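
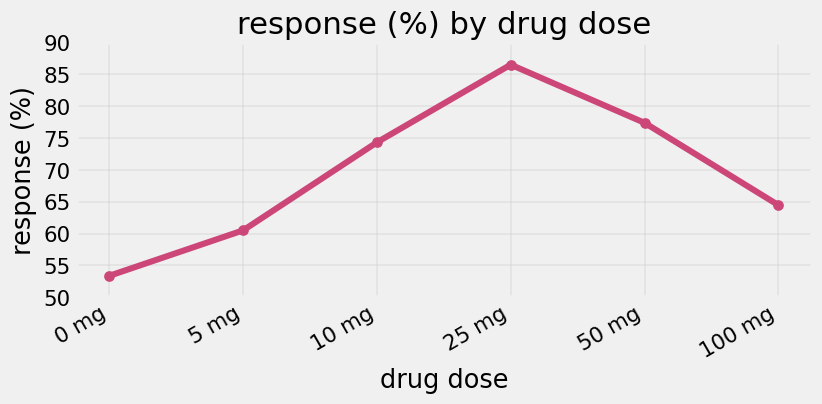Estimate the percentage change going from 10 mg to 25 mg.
10 mg ≈ 75, 25 mg ≈ 85; (85 − 75) / 75 ≈ +13.3%.

≈ +13.3%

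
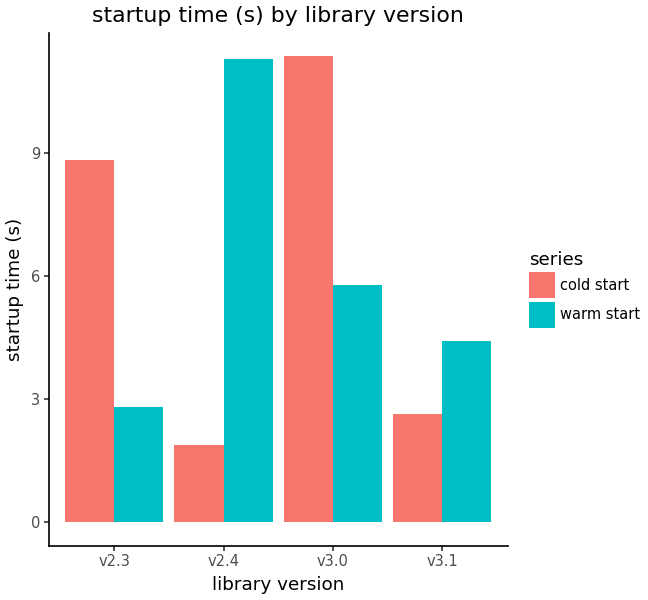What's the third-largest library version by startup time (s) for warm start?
Top 4 for warm start: v2.4 ≈ 11, v3.0 ≈ 6, v3.1 ≈ 4, v2.3 ≈ 3.

v3.1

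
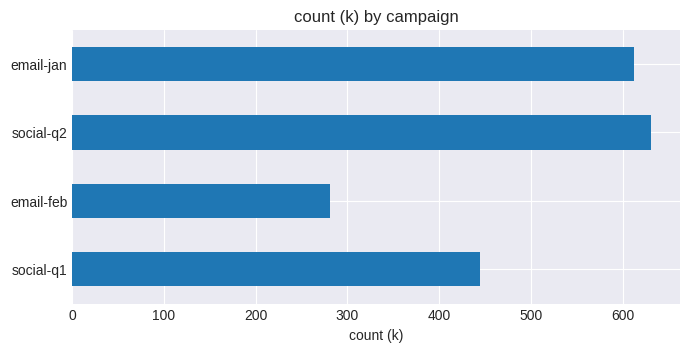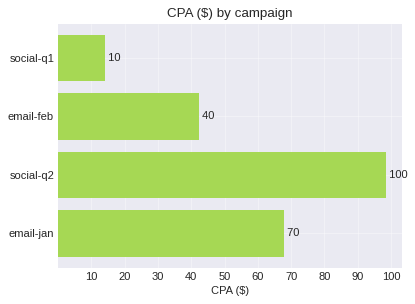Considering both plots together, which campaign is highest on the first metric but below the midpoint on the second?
Chart 2 median CPA ($) ≈ 60; below-median campaigns: social-q1, email-feb. Among those, social-q1 has the highest count (k) (≈ 400).

social-q1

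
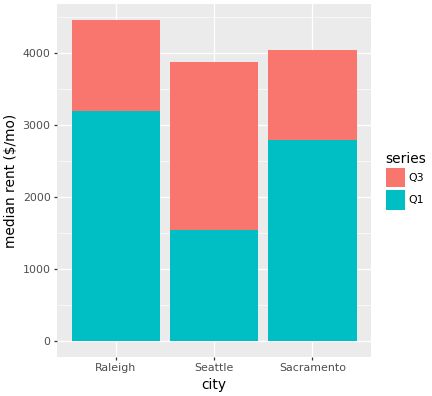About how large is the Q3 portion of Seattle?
≈ 2500

Q3 top ≈ 4000, bottom ≈ 1500; segment ≈ 2500.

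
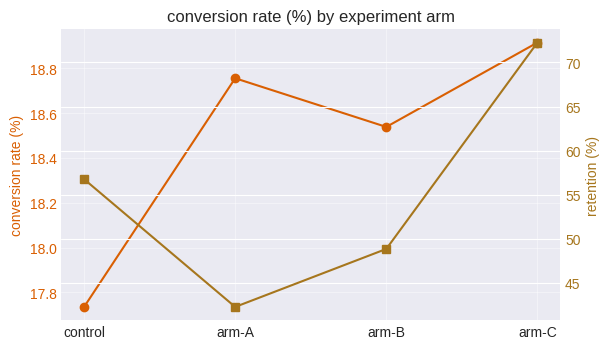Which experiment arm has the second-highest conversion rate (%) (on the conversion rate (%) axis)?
arm-A

Top 3 (on the conversion rate (%) axis): arm-C ≈ 18.9, arm-A ≈ 18.8, arm-B ≈ 18.5.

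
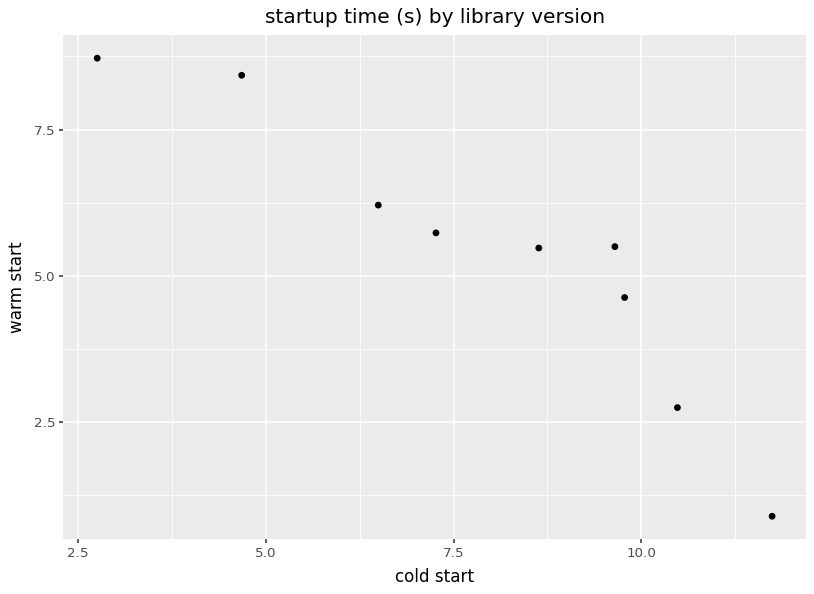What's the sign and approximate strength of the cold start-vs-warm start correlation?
Points are negatively correlated; strong (|r| ≈ 0.9).

negative, strong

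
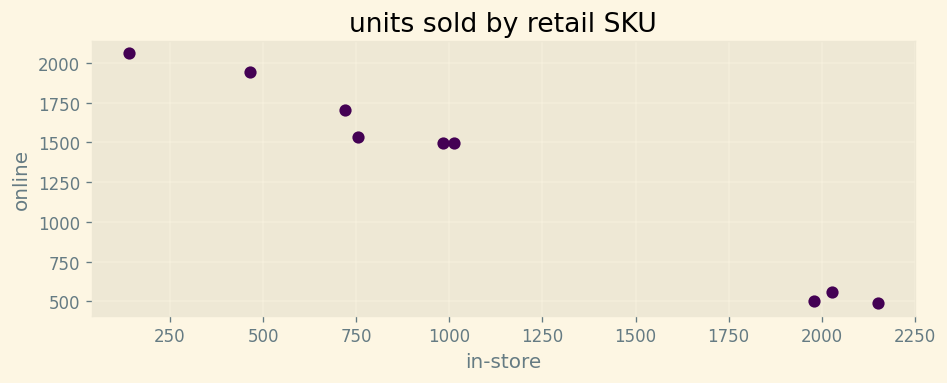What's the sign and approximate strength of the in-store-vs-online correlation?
Points are negatively correlated; strong (|r| ≈ 1.0).

negative, strong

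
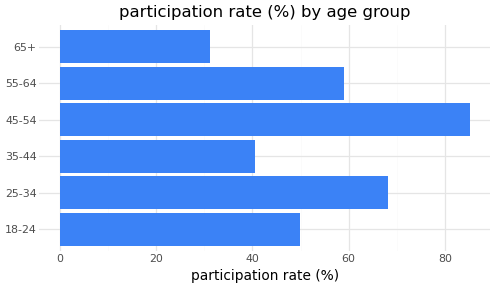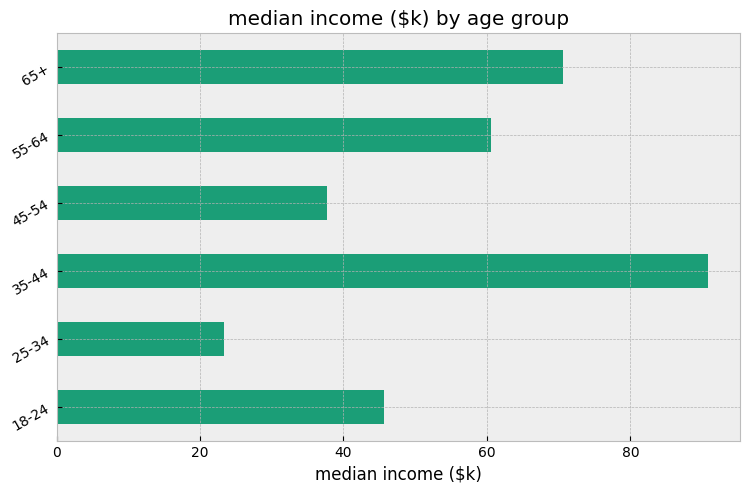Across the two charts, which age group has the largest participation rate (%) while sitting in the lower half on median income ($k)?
Chart 2 median median income ($k) ≈ 50; below-median age groups: 18-24, 25-34, 45-54. Among those, 45-54 has the highest participation rate (%) (≈ 90).

45-54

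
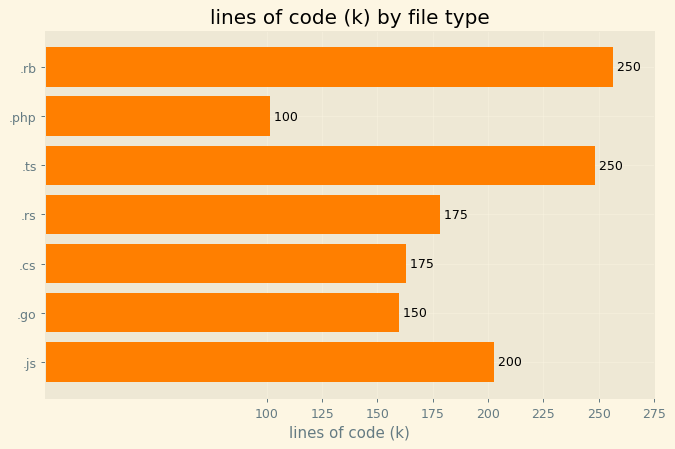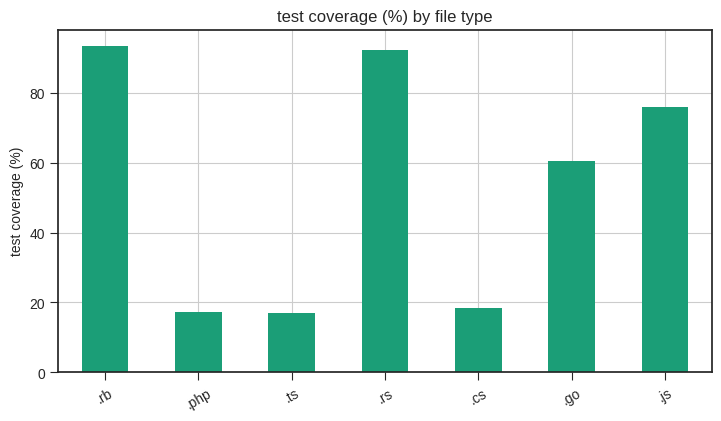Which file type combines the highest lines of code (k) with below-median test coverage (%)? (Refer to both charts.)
Chart 2 median test coverage (%) ≈ 60; below-median file types: .php, .ts, .cs. Among those, .ts has the highest lines of code (k) (≈ 250).

.ts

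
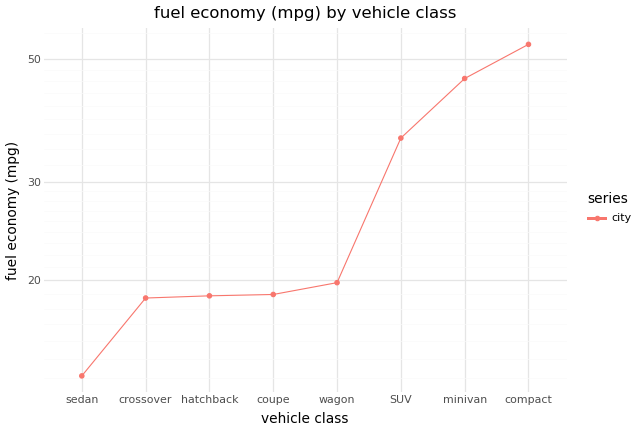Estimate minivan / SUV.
≈ 1.29×

minivan ≈ 45, SUV ≈ 35; 45/35 ≈ 1.29.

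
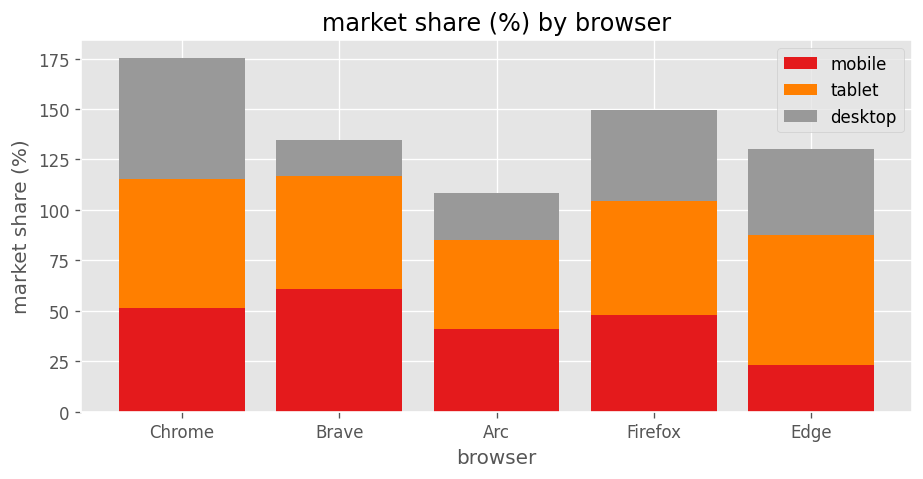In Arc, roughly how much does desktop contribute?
≈ 20

desktop top ≈ 100, bottom ≈ 80; segment ≈ 20.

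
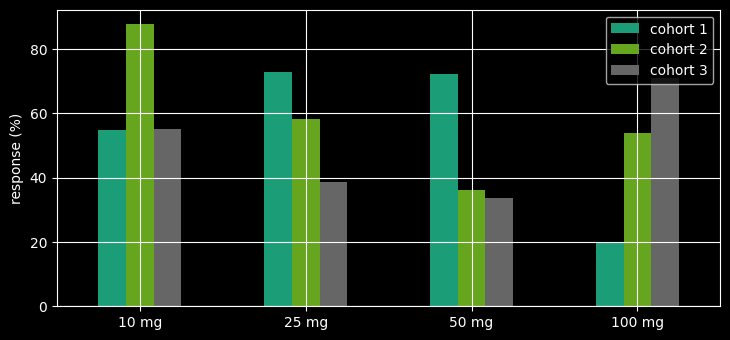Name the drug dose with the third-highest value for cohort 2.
Top 4 for cohort 2: 10 mg ≈ 90, 25 mg ≈ 60, 100 mg ≈ 50, 50 mg ≈ 40.

100 mg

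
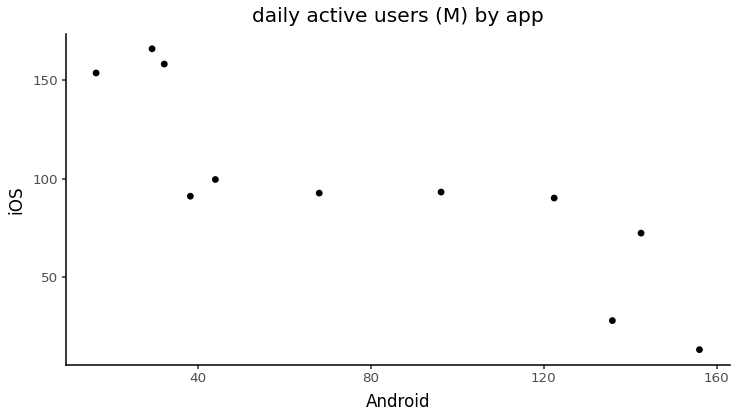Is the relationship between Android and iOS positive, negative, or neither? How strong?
Points are negatively correlated; strong (|r| ≈ 0.9).

negative, strong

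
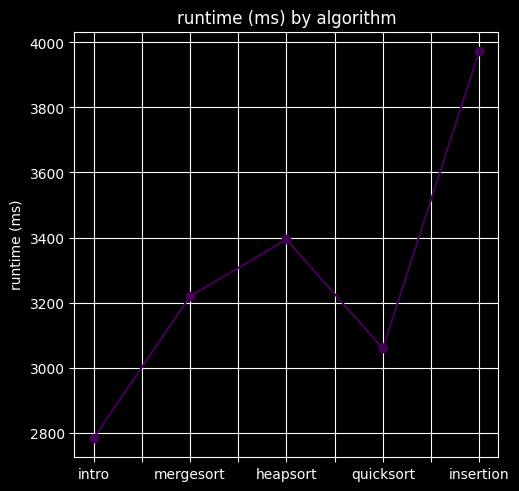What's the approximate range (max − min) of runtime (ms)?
≈ 1200

Max insertion ≈ 4000, min intro ≈ 2800; range ≈ 1200.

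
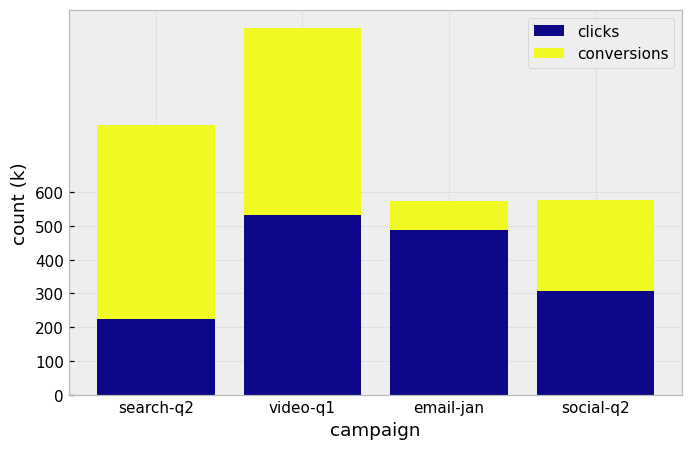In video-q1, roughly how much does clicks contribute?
≈ 500

clicks top ≈ 500, bottom ≈ 0; segment ≈ 500.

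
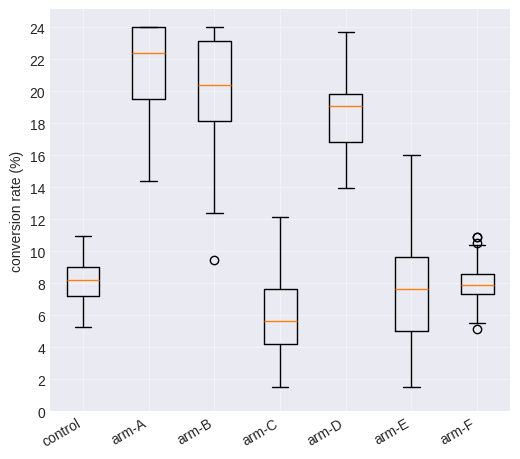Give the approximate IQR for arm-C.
≈ 4

Q3 ≈ 8, Q1 ≈ 4; IQR ≈ 4.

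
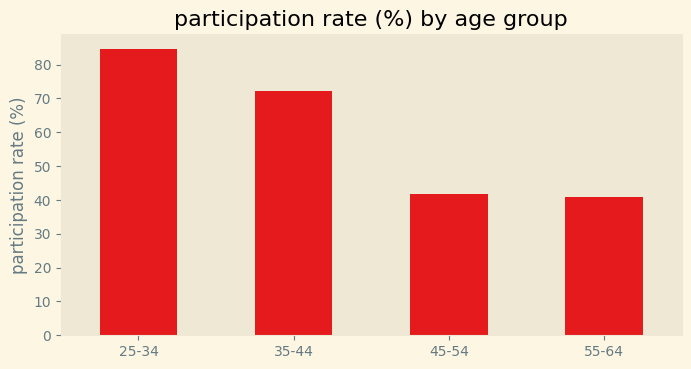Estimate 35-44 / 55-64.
35-44 ≈ 70, 55-64 ≈ 40; 70/40 ≈ 1.75.

≈ 1.75×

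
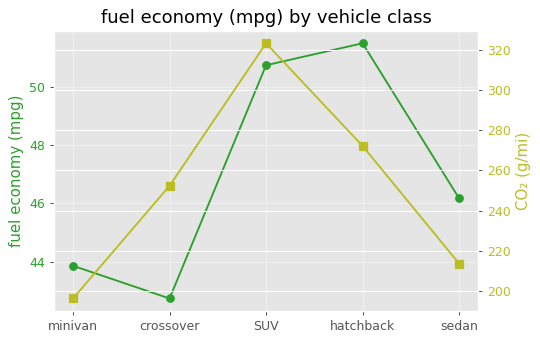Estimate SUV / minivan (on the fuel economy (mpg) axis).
SUV ≈ 51, minivan ≈ 44; 51/44 ≈ 1.16.

≈ 1.16×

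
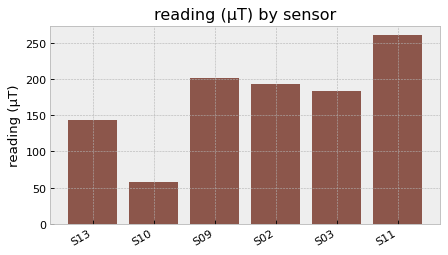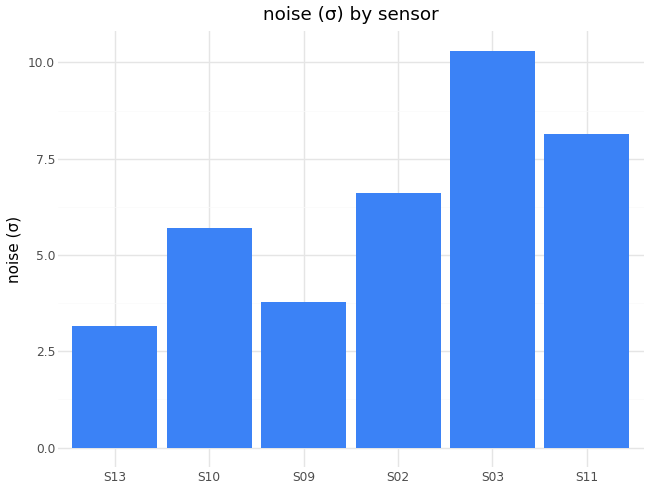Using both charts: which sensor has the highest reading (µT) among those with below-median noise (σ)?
Chart 2 median noise (σ) ≈ 6; below-median sensors: S13, S10, S09. Among those, S09 has the highest reading (µT) (≈ 200).

S09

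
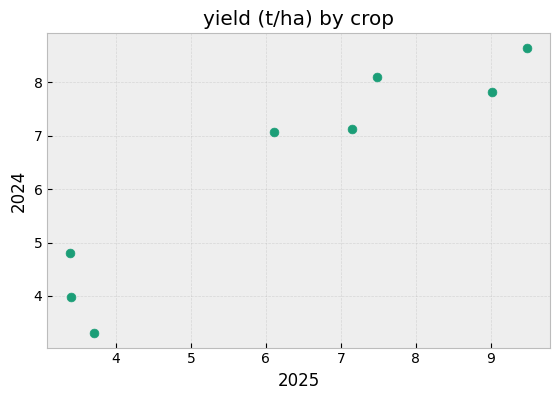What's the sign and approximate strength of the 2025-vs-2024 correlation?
Points are positively correlated; strong (|r| ≈ 0.9).

positive, strong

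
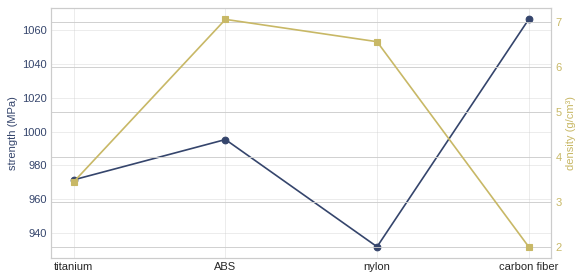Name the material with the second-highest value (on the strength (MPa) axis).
Top 3 (on the strength (MPa) axis): carbon fiber ≈ 1060, ABS ≈ 1000, titanium ≈ 980.

ABS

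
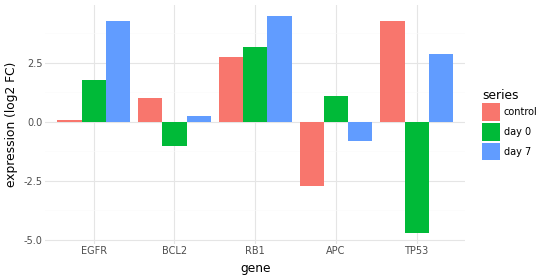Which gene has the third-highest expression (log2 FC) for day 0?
APC

Top 4 for day 0: RB1 ≈ 3, EGFR ≈ 2, APC ≈ 1, BCL2 ≈ -1.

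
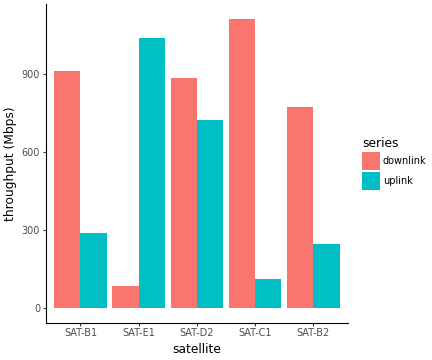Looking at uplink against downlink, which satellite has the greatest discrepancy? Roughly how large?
SAT-C1: uplink ≈ 100, downlink ≈ 1100 → gap ≈ 1000. Next-largest (SAT-E1) is only ≈ 900.

SAT-C1, ≈ 1000 Mbps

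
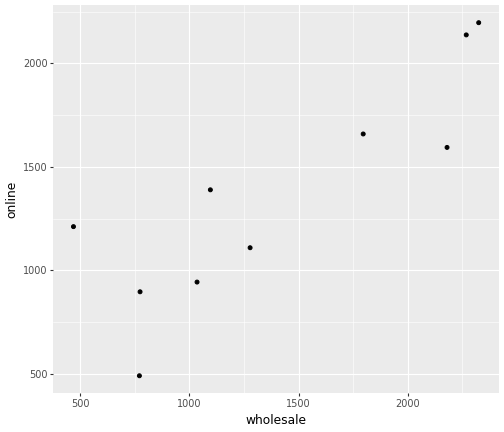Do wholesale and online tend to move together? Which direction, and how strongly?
positive, strong

Points are positively correlated; strong (|r| ≈ 0.9).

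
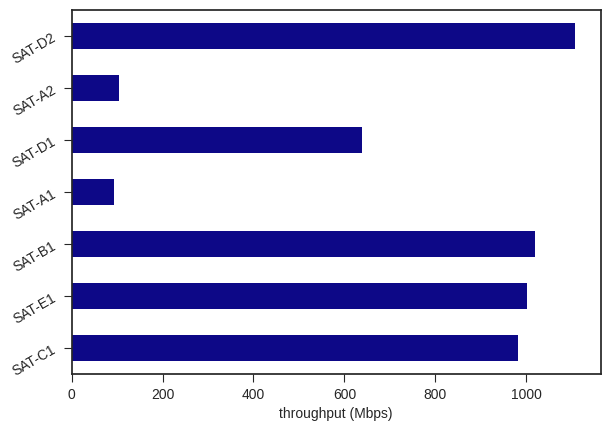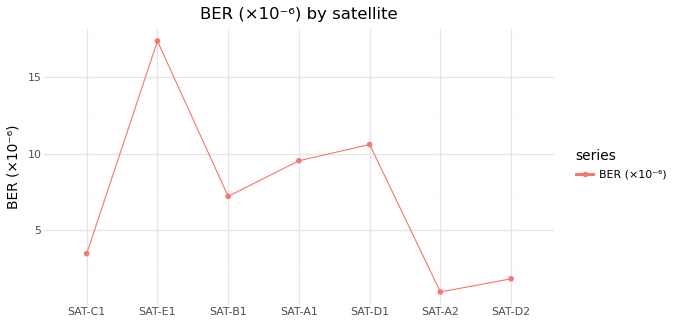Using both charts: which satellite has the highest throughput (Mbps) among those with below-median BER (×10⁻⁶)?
Chart 2 median BER (×10⁻⁶) ≈ 8; below-median satellites: SAT-C1, SAT-A2, SAT-D2. Among those, SAT-D2 has the highest throughput (Mbps) (≈ 1200).

SAT-D2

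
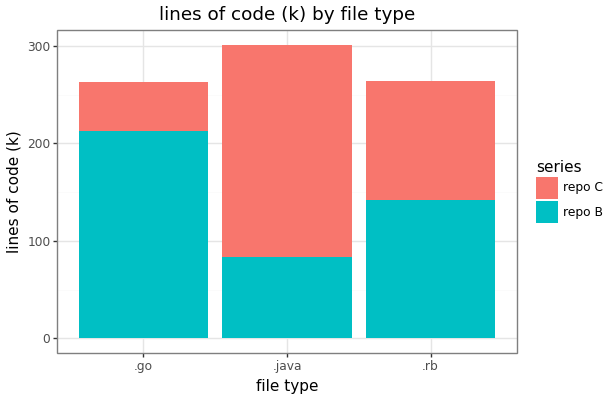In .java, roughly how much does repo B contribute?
≈ 100

repo B top ≈ 100, bottom ≈ 0; segment ≈ 100.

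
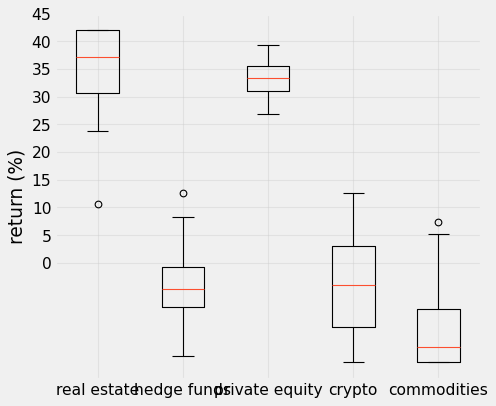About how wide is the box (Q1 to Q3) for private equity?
Q3 ≈ 35, Q1 ≈ 30; IQR ≈ 5.

≈ 5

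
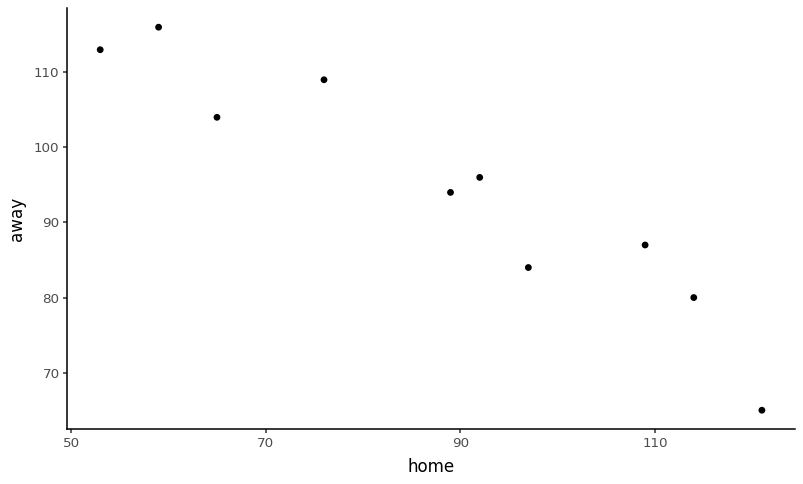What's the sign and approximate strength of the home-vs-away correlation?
negative, strong

Points are negatively correlated; strong (|r| ≈ 0.9).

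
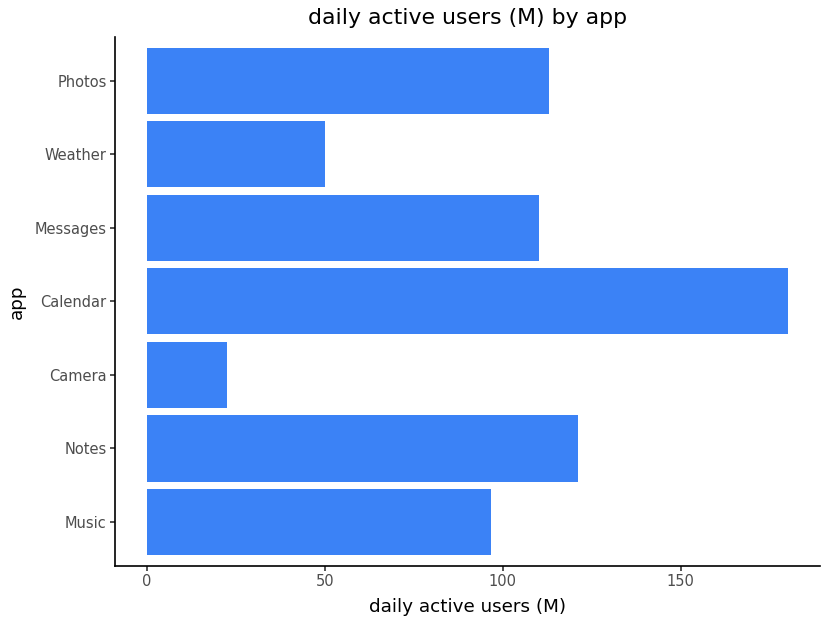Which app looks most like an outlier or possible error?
Camera

Camera ≈ 20; the rest sit between ≈ 40 and ≈ 180.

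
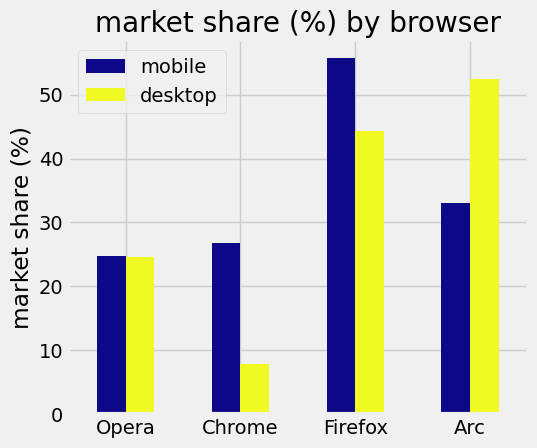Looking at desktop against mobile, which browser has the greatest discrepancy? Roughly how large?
Arc, ≈ 20 %

Arc: desktop ≈ 55, mobile ≈ 35 → gap ≈ 20. Next-largest (Chrome) is only ≈ 15.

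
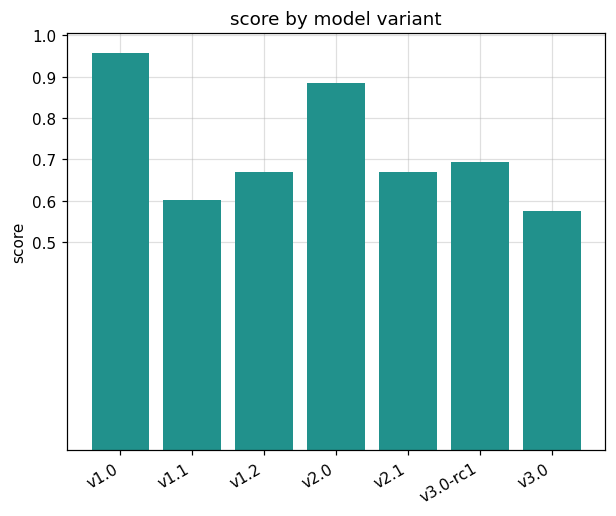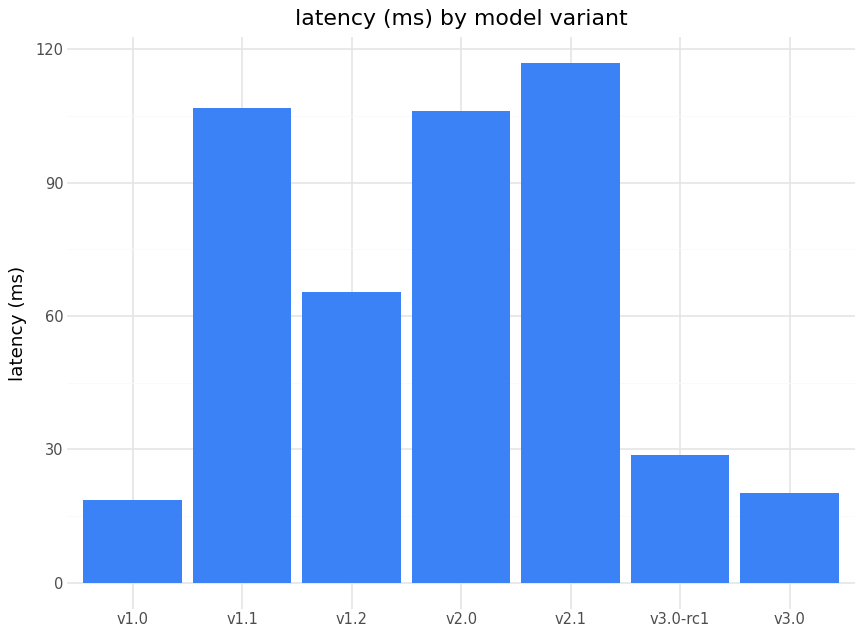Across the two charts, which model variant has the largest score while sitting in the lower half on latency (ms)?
v1.0

Chart 2 median latency (ms) ≈ 60; below-median model variants: v1.0, v3.0-rc1, v3.0. Among those, v1.0 has the highest score (≈ 1).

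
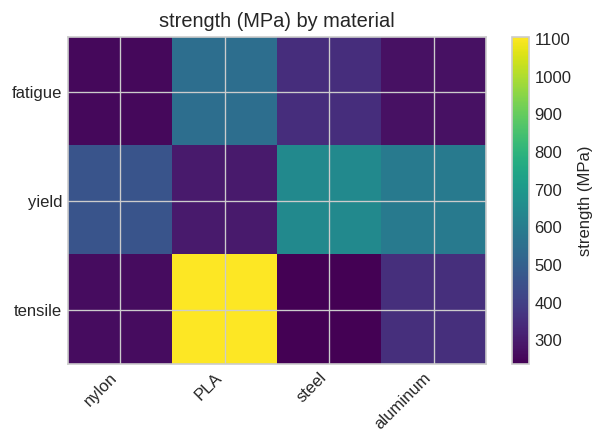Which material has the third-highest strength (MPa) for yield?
Top 4 for yield: steel ≈ 700, aluminum ≈ 600, nylon ≈ 500, PLA ≈ 300.

nylon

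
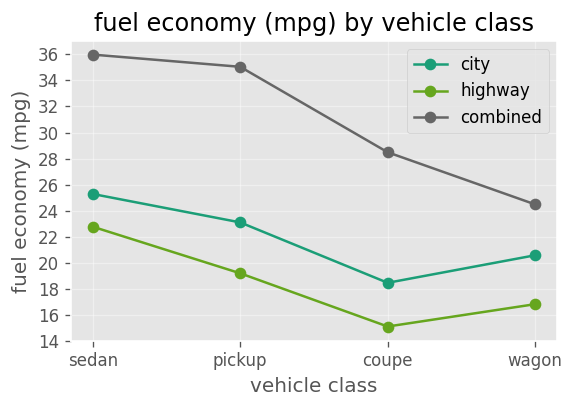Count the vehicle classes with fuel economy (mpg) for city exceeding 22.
Above 22: sedan, pickup.

2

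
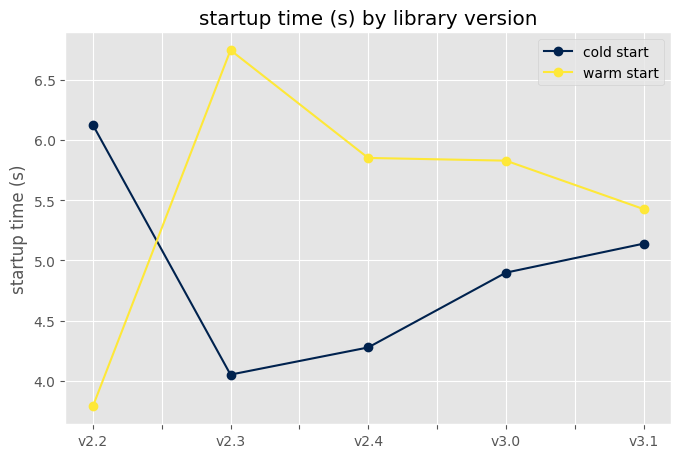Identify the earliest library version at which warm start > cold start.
v2.2: warm start ≈ 4.0 vs cold start ≈ 6.0 (not yet); v2.3: warm start ≈ 6.5 vs cold start ≈ 4.0 (first crossover).

v2.3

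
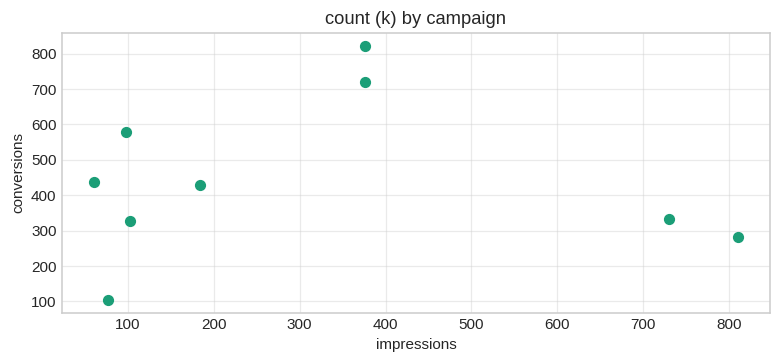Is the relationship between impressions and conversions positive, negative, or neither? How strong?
no clear correlation

Points are roughly uncorrelated; weak (|r| ≈ 0.0).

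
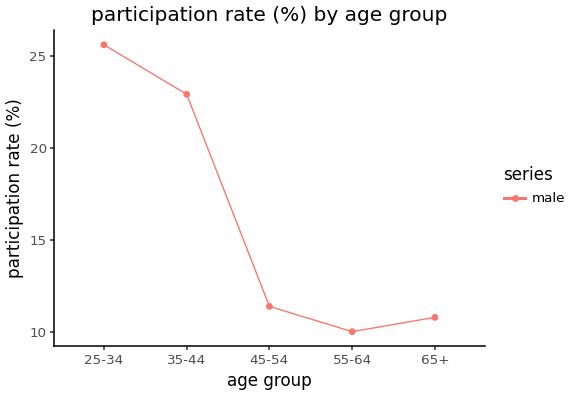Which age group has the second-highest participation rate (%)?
35-44

Top 3: 25-34 ≈ 26, 35-44 ≈ 22, 45-54 ≈ 12.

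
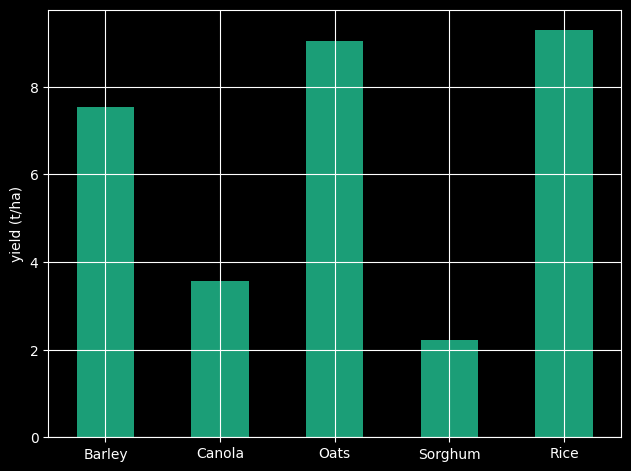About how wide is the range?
≈ 7

Max Rice ≈ 9, min Sorghum ≈ 2; range ≈ 7.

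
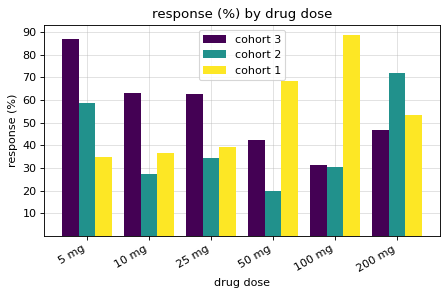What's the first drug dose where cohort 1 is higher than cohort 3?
50 mg

25 mg: cohort 1 ≈ 40 vs cohort 3 ≈ 60 (not yet); 50 mg: cohort 1 ≈ 70 vs cohort 3 ≈ 40 (first crossover).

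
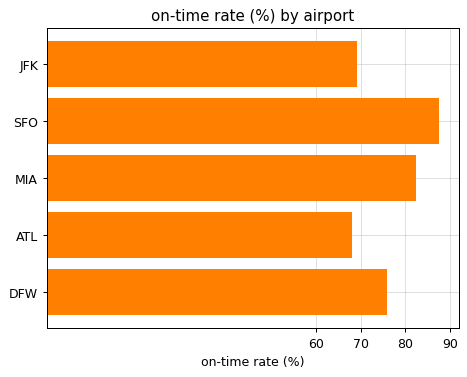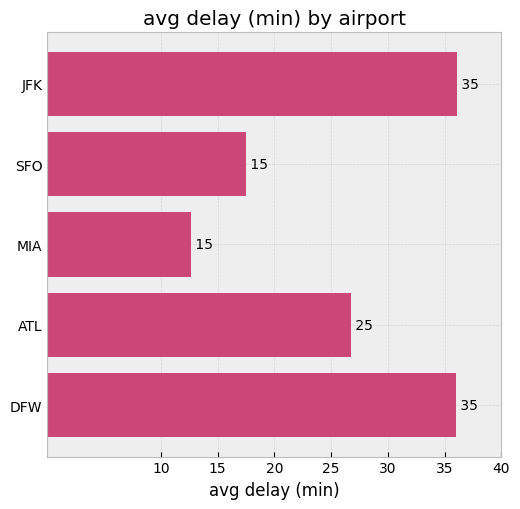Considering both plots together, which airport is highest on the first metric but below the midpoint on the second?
Chart 2 median avg delay (min) ≈ 25; below-median airports: SFO, MIA. Among those, SFO has the highest on-time rate (%) (≈ 90).

SFO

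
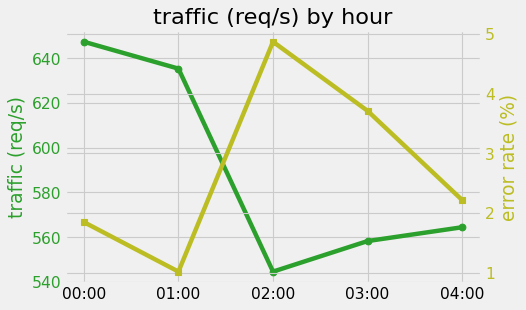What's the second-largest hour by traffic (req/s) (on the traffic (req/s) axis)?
01:00

Top 3 (on the traffic (req/s) axis): 00:00 ≈ 650, 01:00 ≈ 640, 04:00 ≈ 560.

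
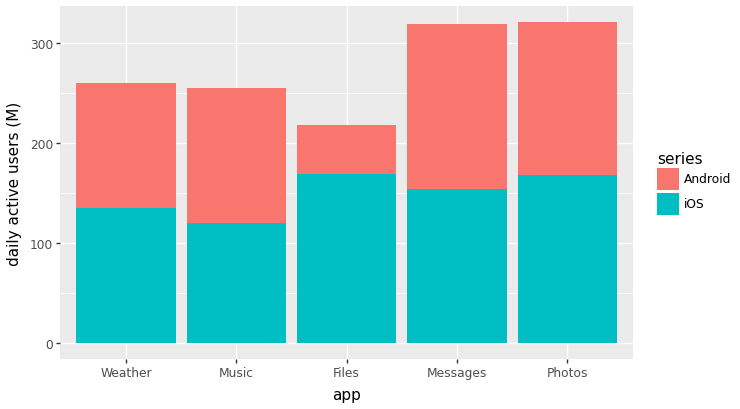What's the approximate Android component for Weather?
Android top ≈ 250, bottom ≈ 150; segment ≈ 100.

≈ 100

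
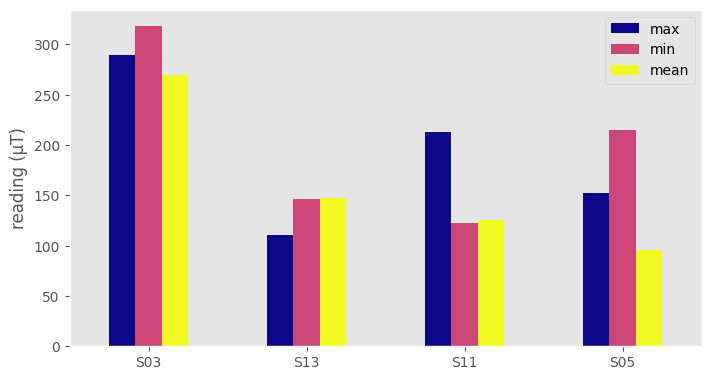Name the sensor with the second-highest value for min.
S05

Top 3 for min: S03 ≈ 300, S05 ≈ 200, S13 ≈ 150.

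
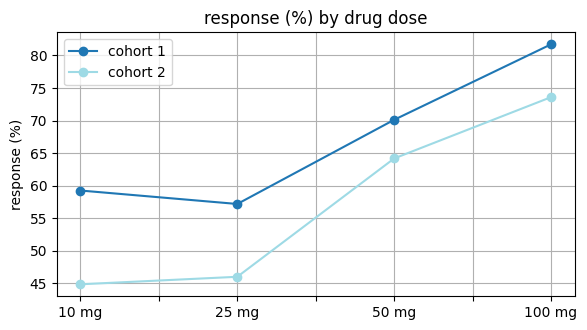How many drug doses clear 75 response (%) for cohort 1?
1

Above 75: 100 mg.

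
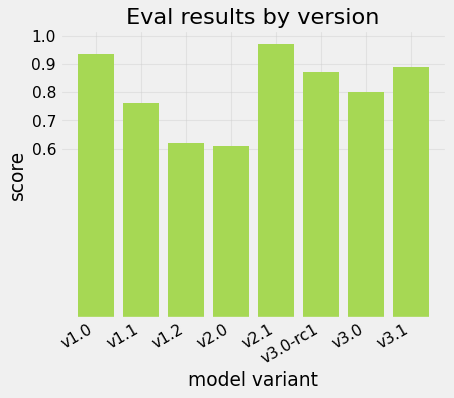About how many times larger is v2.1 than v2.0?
≈ 1.67×

v2.1 ≈ 1.0, v2.0 ≈ 0.6; 1.0/0.6 ≈ 1.67.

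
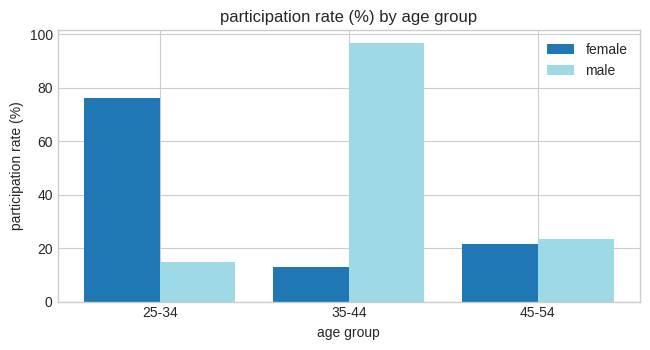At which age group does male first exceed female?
25-34: male ≈ 10 vs female ≈ 80 (not yet); 35-44: male ≈ 100 vs female ≈ 10 (first crossover).

35-44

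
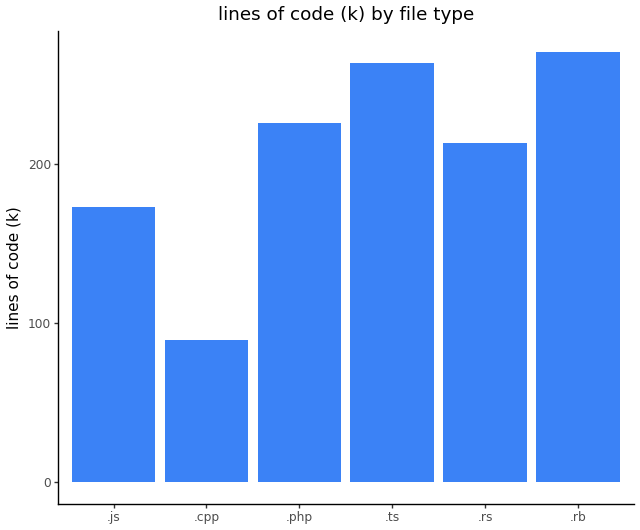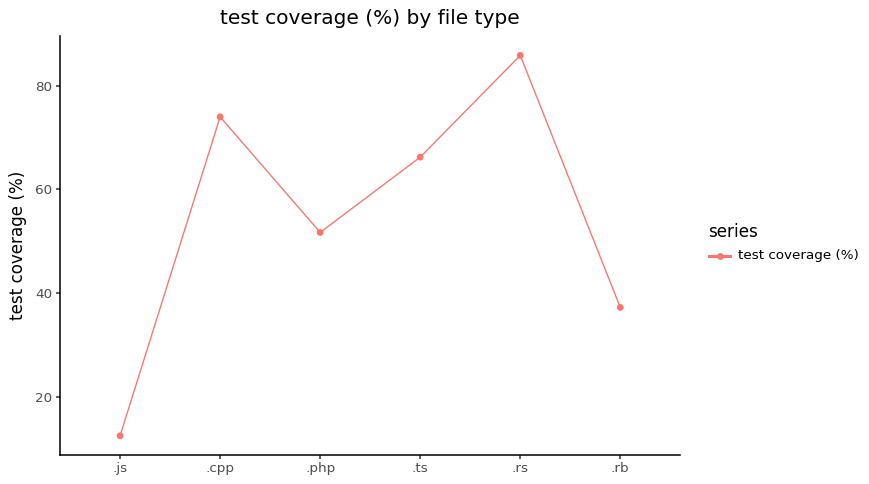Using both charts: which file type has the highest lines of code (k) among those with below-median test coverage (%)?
Chart 2 median test coverage (%) ≈ 60; below-median file types: .js, .php, .rb. Among those, .rb has the highest lines of code (k) (≈ 275).

.rb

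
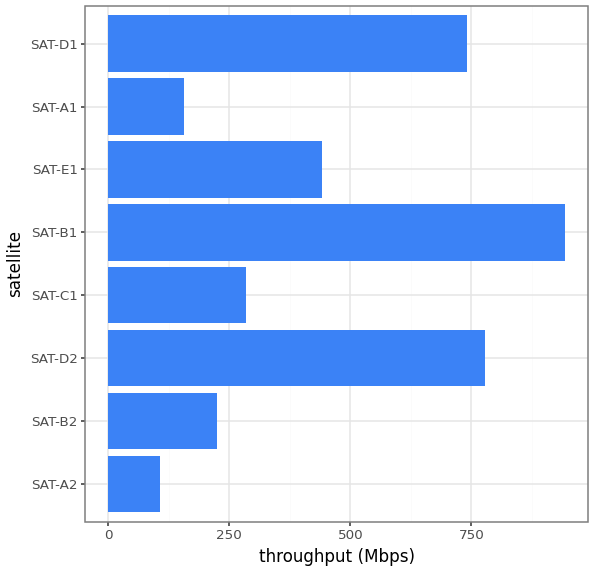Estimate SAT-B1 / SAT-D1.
≈ 1.29×

SAT-B1 ≈ 900, SAT-D1 ≈ 700; 900/700 ≈ 1.29.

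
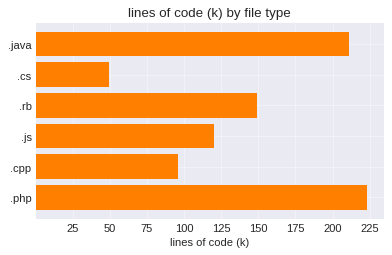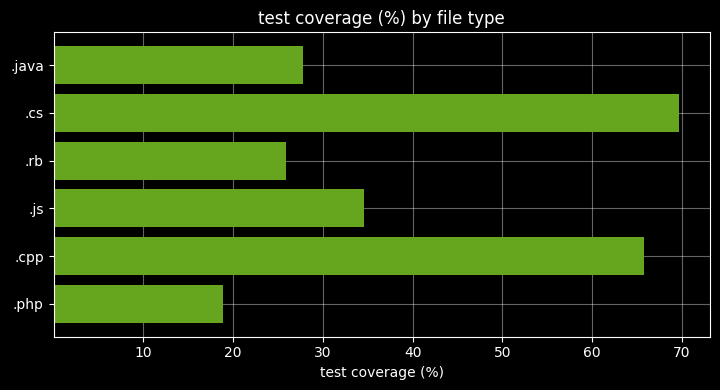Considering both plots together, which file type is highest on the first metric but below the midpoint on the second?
Chart 2 median test coverage (%) ≈ 30; below-median file types: .java, .rb, .php. Among those, .php has the highest lines of code (k) (≈ 225).

.php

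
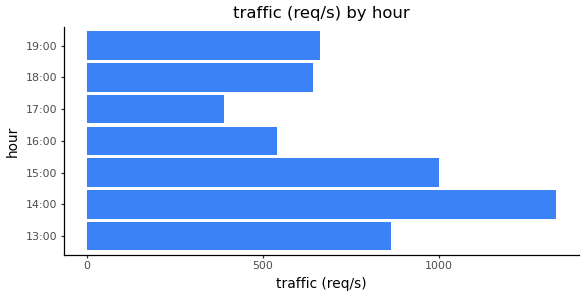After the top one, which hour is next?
15:00

Top 3: 14:00 ≈ 1400, 15:00 ≈ 1000, 13:00 ≈ 800.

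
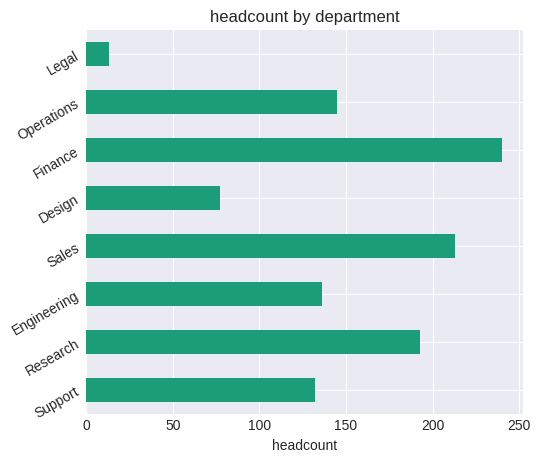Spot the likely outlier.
Legal

Legal ≈ 20; the rest sit between ≈ 80 and ≈ 240.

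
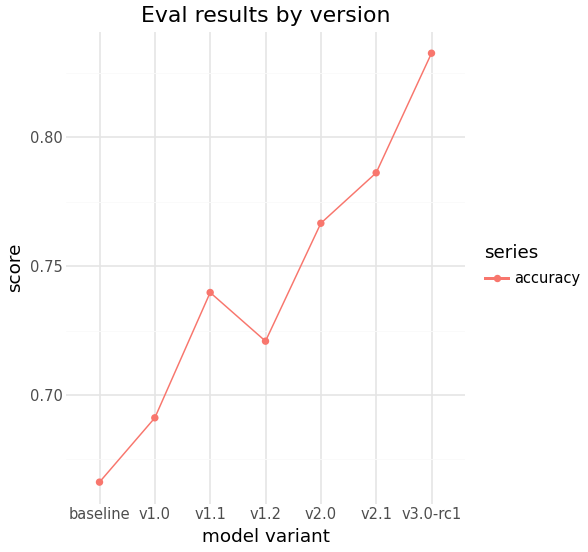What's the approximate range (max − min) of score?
≈ 0.18

Max v3.0-rc1 ≈ 0.84, min baseline ≈ 0.66; range ≈ 0.18.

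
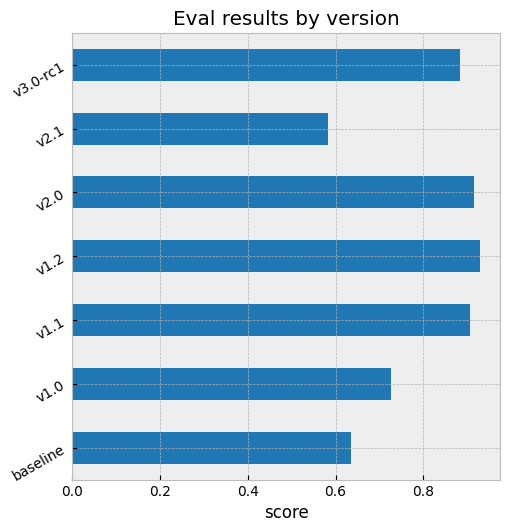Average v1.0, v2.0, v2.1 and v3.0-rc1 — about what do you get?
≈ 0.78

(0.7 + 0.9 + 0.6 + 0.9) / 4 ≈ 0.78.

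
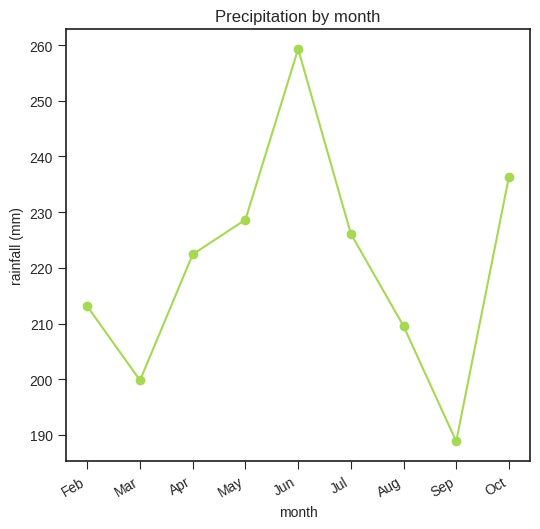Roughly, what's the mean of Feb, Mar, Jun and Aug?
≈ 220

(210 + 200 + 260 + 210) / 4 ≈ 220.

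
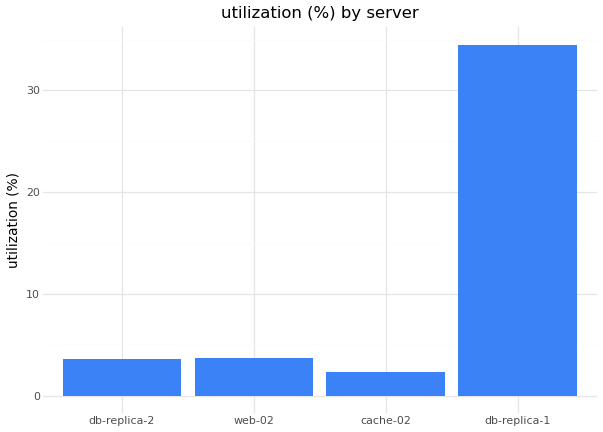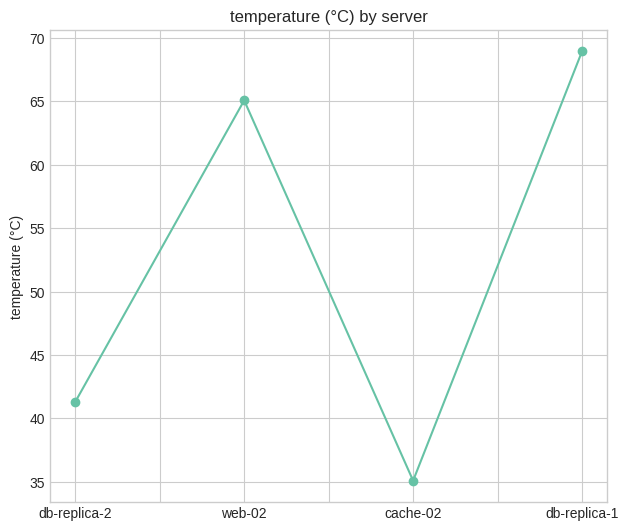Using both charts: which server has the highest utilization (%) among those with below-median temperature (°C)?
Chart 2 median temperature (°C) ≈ 50; below-median servers: db-replica-2, cache-02. Among those, db-replica-2 has the highest utilization (%) (≈ 5).

db-replica-2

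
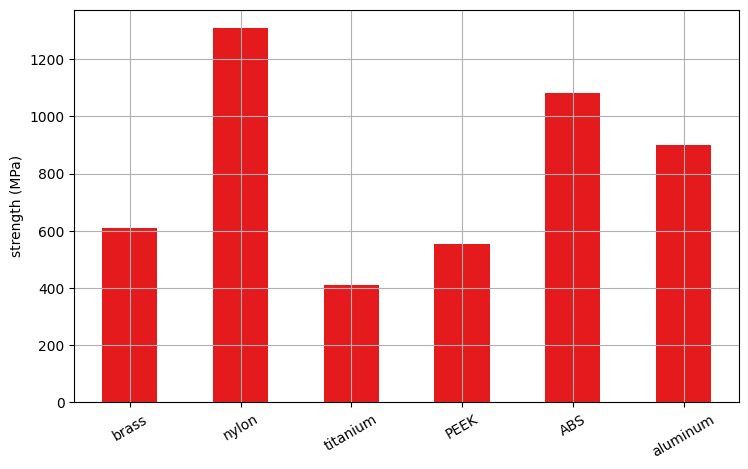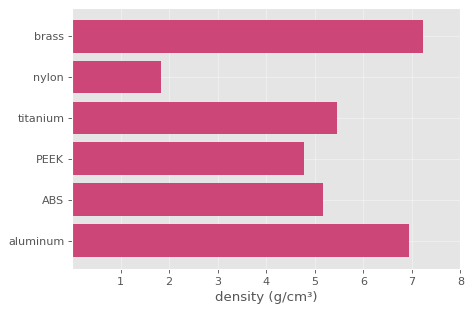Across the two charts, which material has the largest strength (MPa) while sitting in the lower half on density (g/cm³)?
Chart 2 median density (g/cm³) ≈ 5; below-median materials: nylon, PEEK, ABS. Among those, nylon has the highest strength (MPa) (≈ 1400).

nylon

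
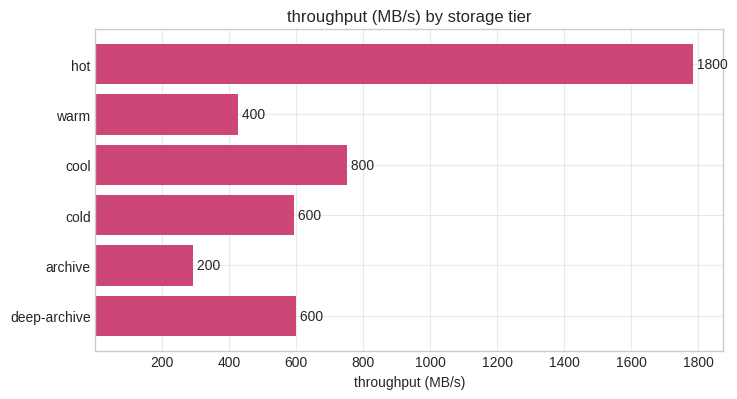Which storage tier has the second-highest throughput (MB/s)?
cool

Top 3: hot ≈ 1800, cool ≈ 800, deep-archive ≈ 600.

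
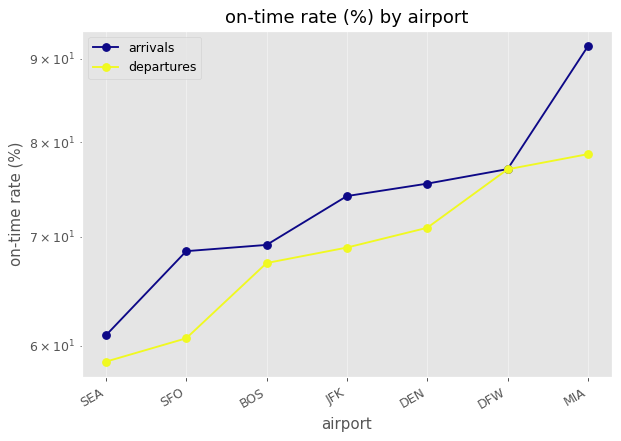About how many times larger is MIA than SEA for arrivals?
≈ 1.5×

MIA ≈ 90, SEA ≈ 60; 90/60 ≈ 1.5.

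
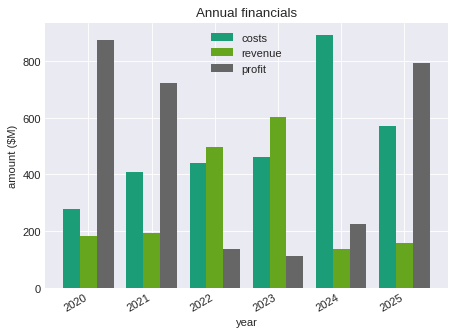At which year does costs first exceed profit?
2022

2021: costs ≈ 400 vs profit ≈ 700 (not yet); 2022: costs ≈ 400 vs profit ≈ 100 (first crossover).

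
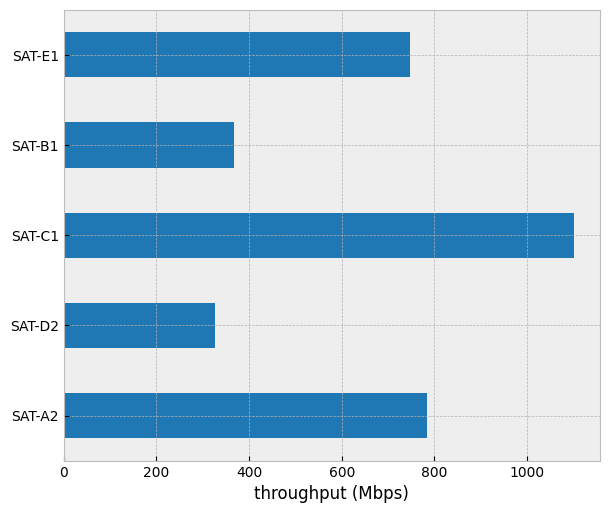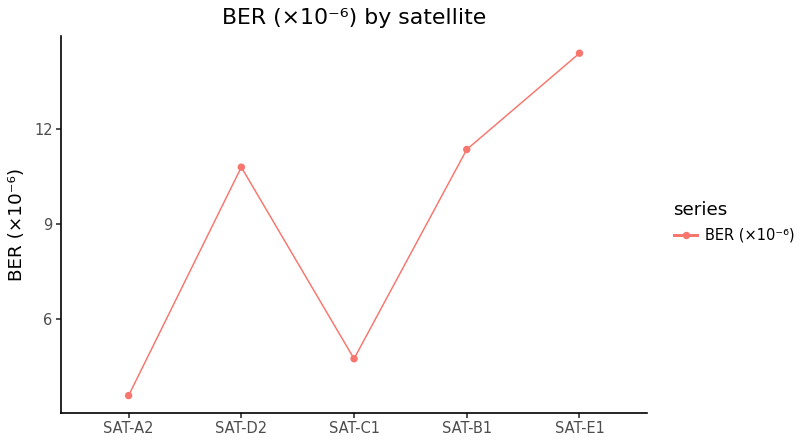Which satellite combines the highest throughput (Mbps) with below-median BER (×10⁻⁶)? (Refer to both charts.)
SAT-C1

Chart 2 median BER (×10⁻⁶) ≈ 10; below-median satellites: SAT-A2, SAT-C1. Among those, SAT-C1 has the highest throughput (Mbps) (≈ 1200).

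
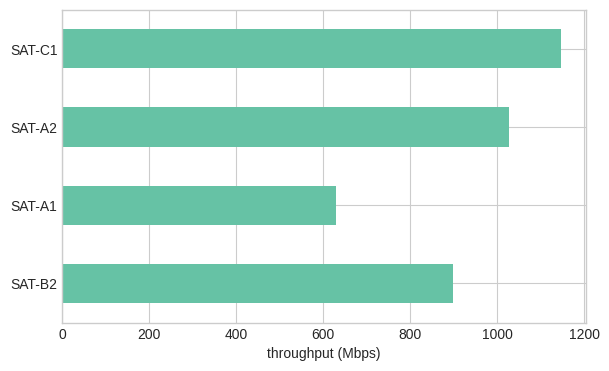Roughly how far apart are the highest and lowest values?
Max SAT-C1 ≈ 1100, min SAT-A1 ≈ 600; range ≈ 500.

≈ 500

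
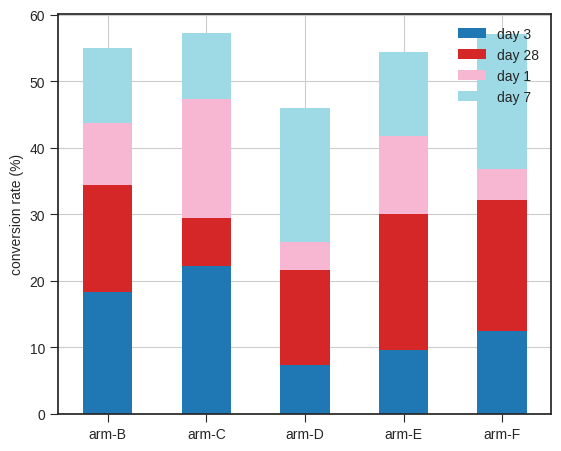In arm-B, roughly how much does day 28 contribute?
day 28 top ≈ 35, bottom ≈ 20; segment ≈ 15.

≈ 15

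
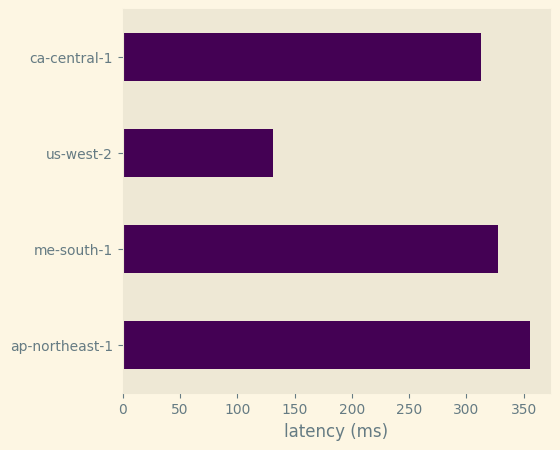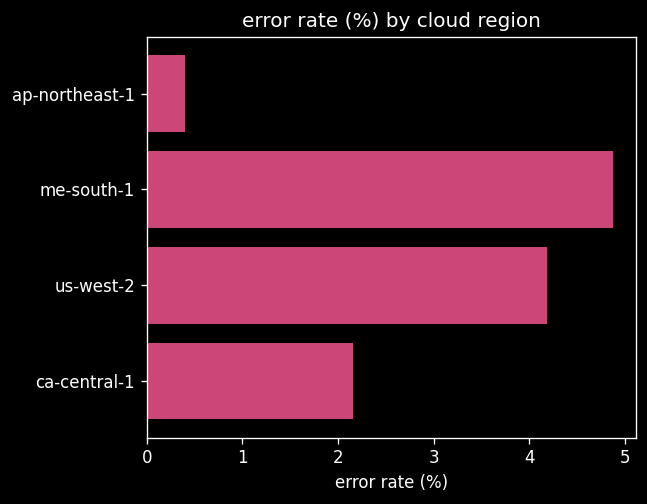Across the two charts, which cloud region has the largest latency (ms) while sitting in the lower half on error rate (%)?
Chart 2 median error rate (%) ≈ 3; below-median cloud regions: ap-northeast-1, ca-central-1. Among those, ap-northeast-1 has the highest latency (ms) (≈ 350).

ap-northeast-1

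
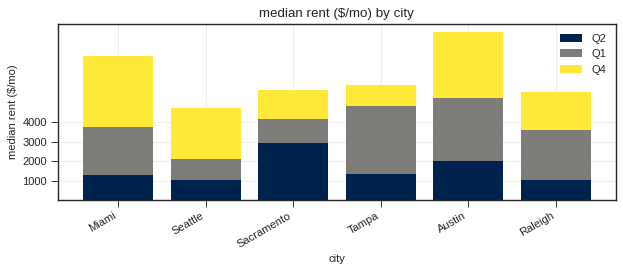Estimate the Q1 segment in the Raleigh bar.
Q1 top ≈ 4000, bottom ≈ 1000; segment ≈ 3000.

≈ 3000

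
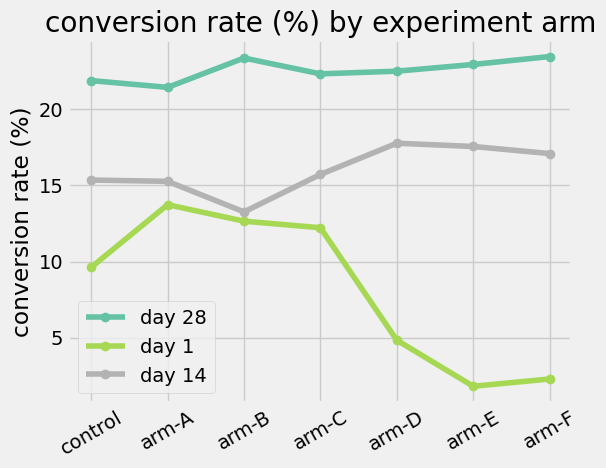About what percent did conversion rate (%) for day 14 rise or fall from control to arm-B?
control ≈ 16, arm-B ≈ 14; (14 − 16) / 16 ≈ -12.5%.

≈ -12.5%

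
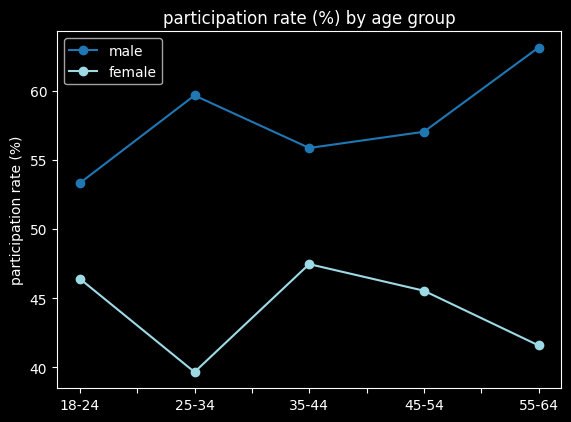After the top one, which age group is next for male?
25-34

Top 3 for male: 55-64 ≈ 64, 25-34 ≈ 60, 45-54 ≈ 58.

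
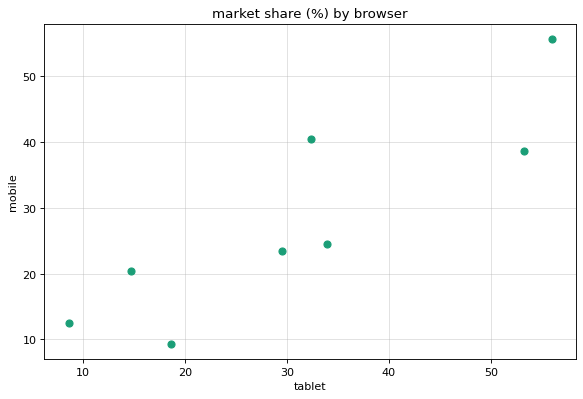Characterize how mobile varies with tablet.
positive, strong

Points are positively correlated; strong (|r| ≈ 0.9).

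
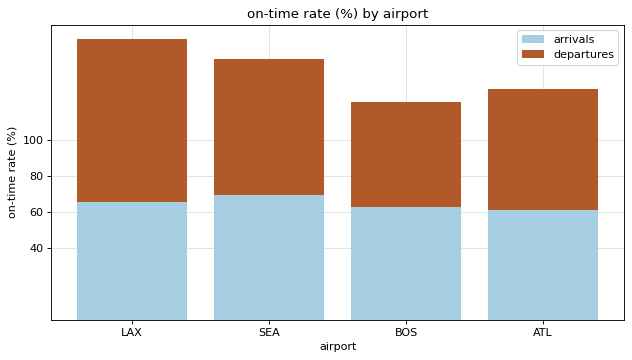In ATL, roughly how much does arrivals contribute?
arrivals top ≈ 60, bottom ≈ 0; segment ≈ 60.

≈ 60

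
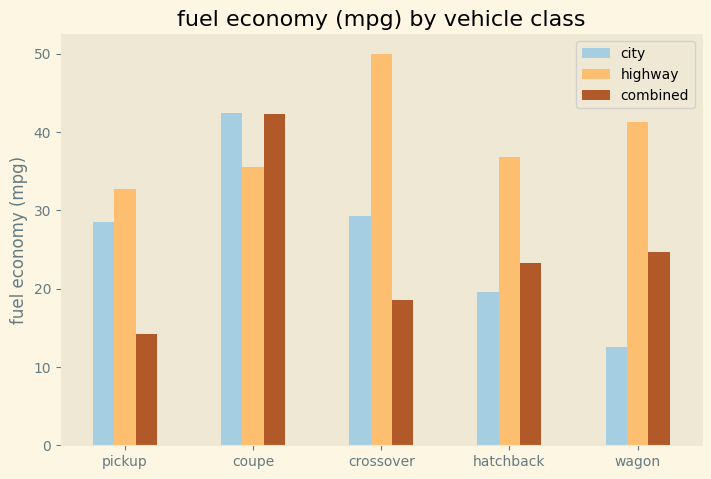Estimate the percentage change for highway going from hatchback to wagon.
≈ +14.3%

hatchback ≈ 35, wagon ≈ 40; (40 − 35) / 35 ≈ +14.3%.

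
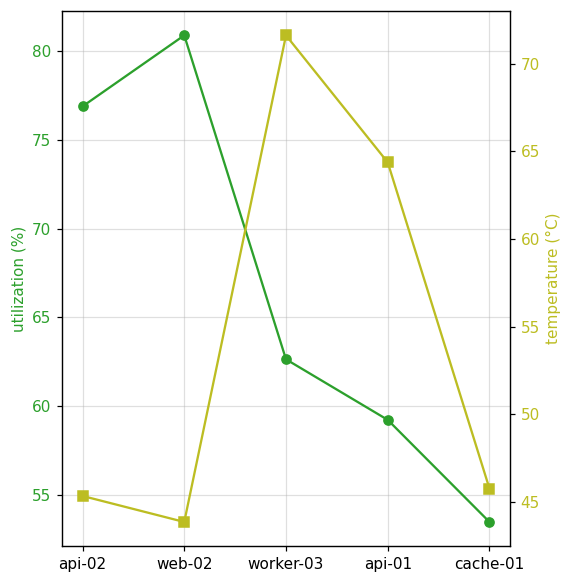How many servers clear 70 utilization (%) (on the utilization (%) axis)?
2

Above 70: api-02, web-02.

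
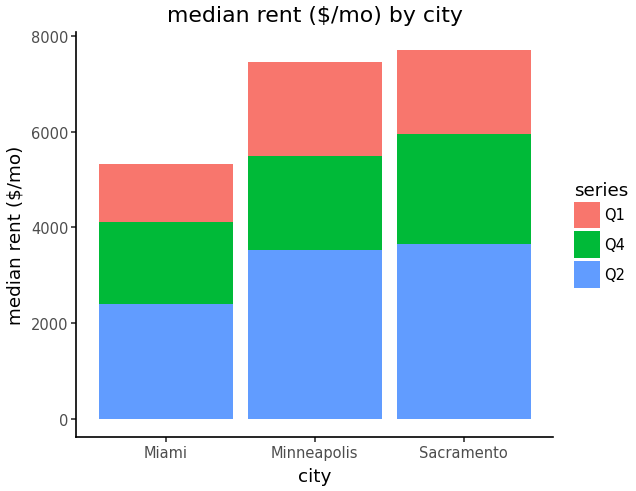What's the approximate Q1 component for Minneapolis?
≈ 2000

Q1 top ≈ 7000, bottom ≈ 5000; segment ≈ 2000.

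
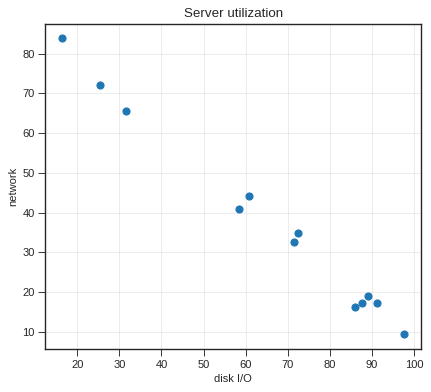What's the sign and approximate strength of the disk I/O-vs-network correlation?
Points are negatively correlated; strong (|r| ≈ 1.0).

negative, strong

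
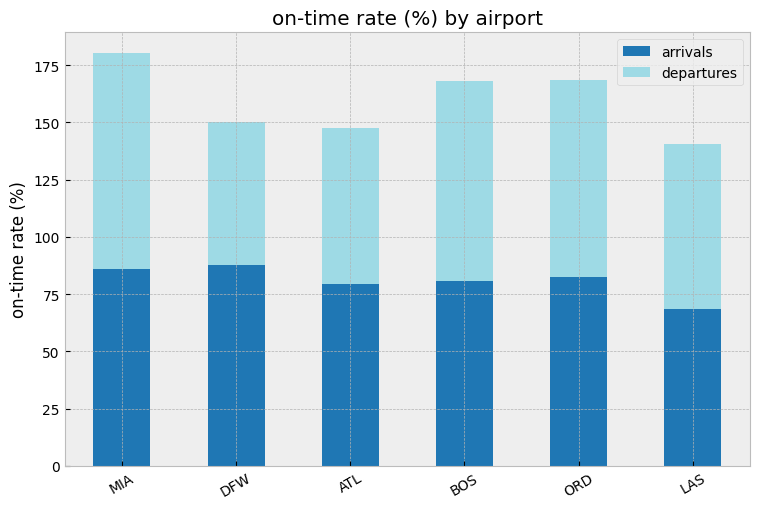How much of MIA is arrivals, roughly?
arrivals top ≈ 80, bottom ≈ 0; segment ≈ 80.

≈ 80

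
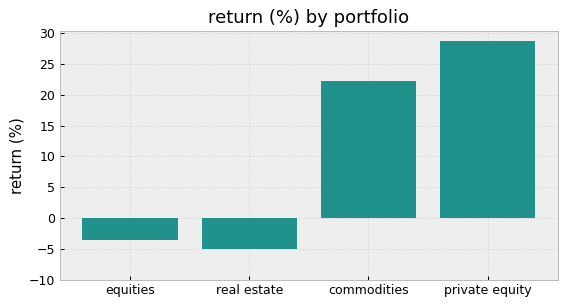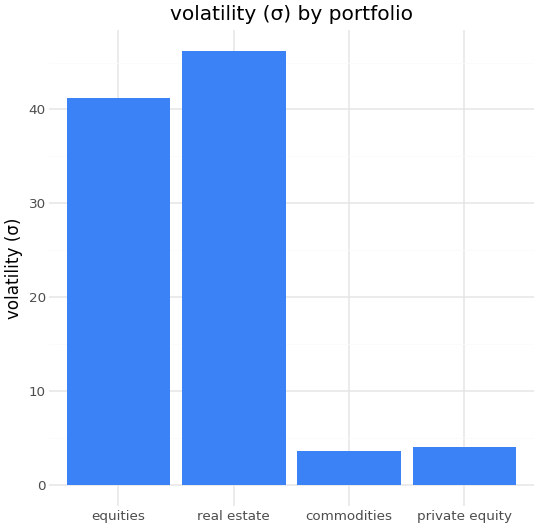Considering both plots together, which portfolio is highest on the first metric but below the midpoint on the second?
Chart 2 median volatility (σ) ≈ 25; below-median portfolios: commodities, private equity. Among those, private equity has the highest return (%) (≈ 30).

private equity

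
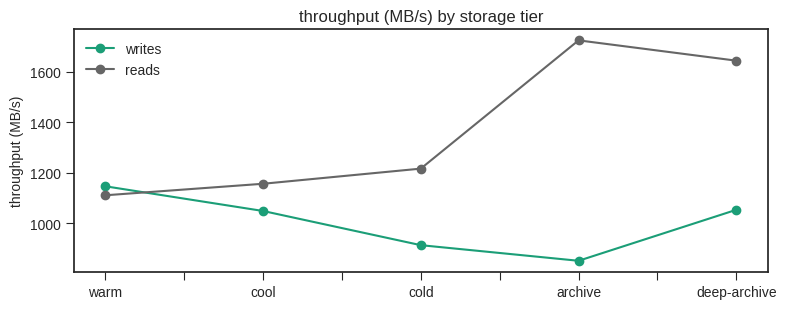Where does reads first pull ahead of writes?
warm: reads ≈ 1100 vs writes ≈ 1100 (not yet); cool: reads ≈ 1200 vs writes ≈ 1000 (first crossover).

cool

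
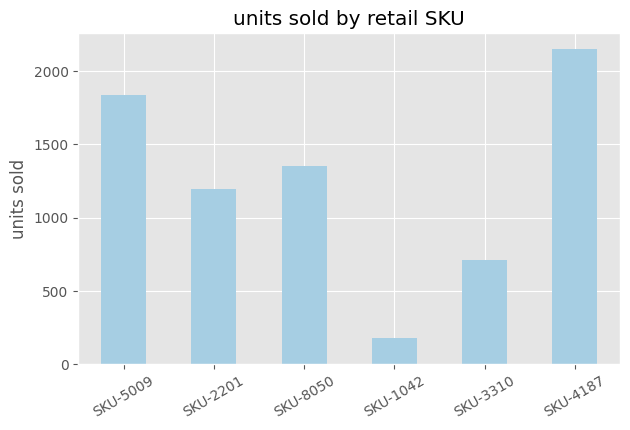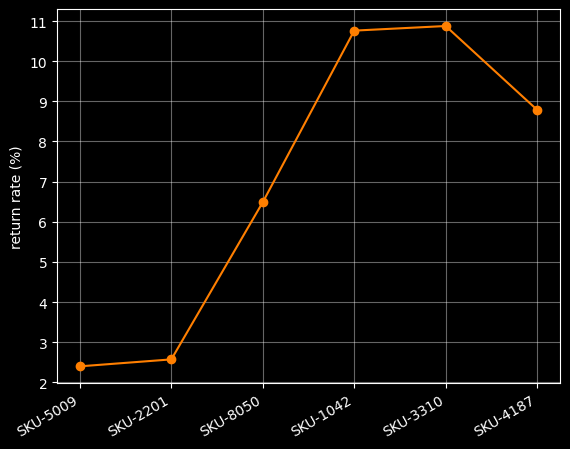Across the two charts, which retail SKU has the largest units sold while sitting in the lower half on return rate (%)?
SKU-5009

Chart 2 median return rate (%) ≈ 8; below-median retail SKUs: SKU-5009, SKU-2201, SKU-8050. Among those, SKU-5009 has the highest units sold (≈ 1800).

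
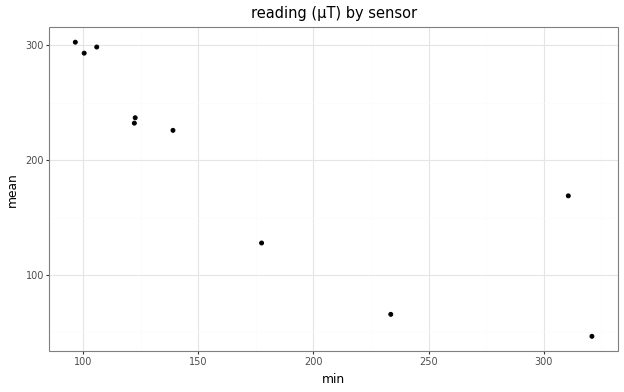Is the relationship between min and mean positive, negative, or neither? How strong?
negative, strong

Points are negatively correlated; strong (|r| ≈ 0.8).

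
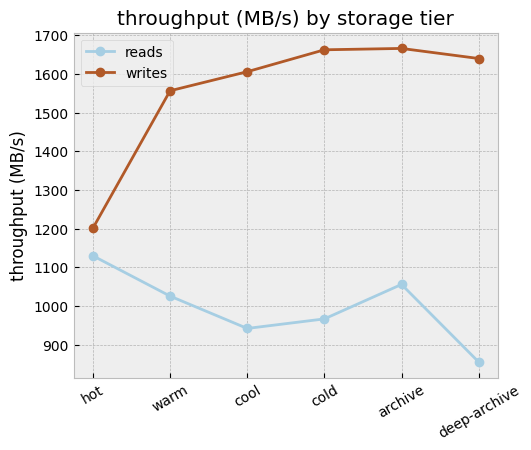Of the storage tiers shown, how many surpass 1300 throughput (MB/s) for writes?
5

Above 1300: warm, cool, cold, archive, deep-archive.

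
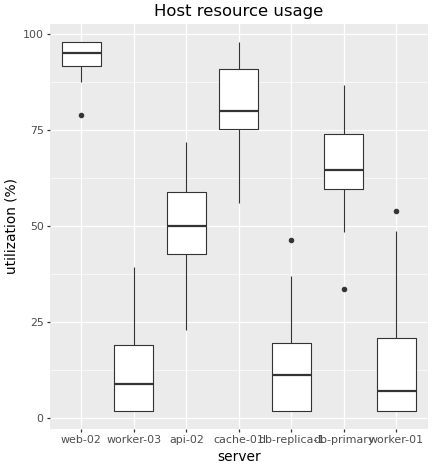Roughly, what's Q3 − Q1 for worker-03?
Q3 ≈ 20, Q1 ≈ 0; IQR ≈ 20.

≈ 20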